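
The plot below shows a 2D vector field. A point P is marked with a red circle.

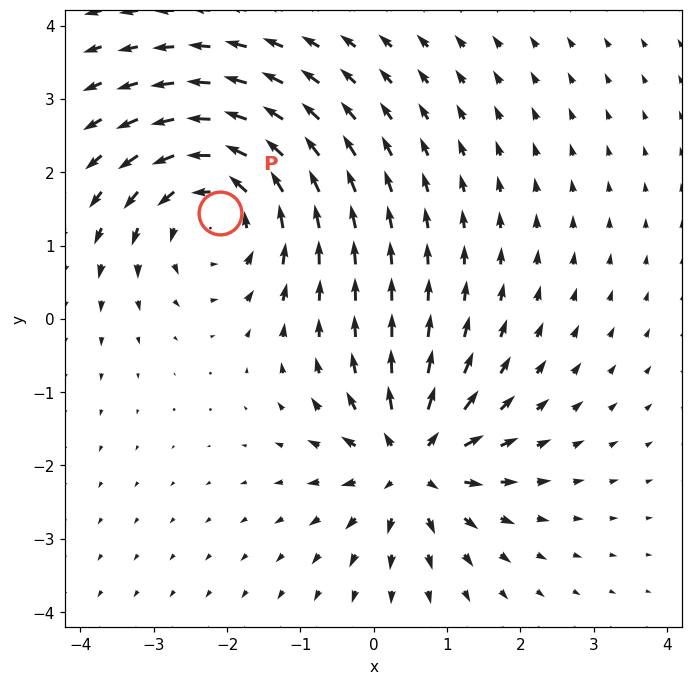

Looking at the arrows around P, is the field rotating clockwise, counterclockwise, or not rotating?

counterclockwise

Near P at (-2.1, 1.4) the arrows circulate counterclockwise. The curl (z-component) there is about +4; positive curl means counterclockwise rotation.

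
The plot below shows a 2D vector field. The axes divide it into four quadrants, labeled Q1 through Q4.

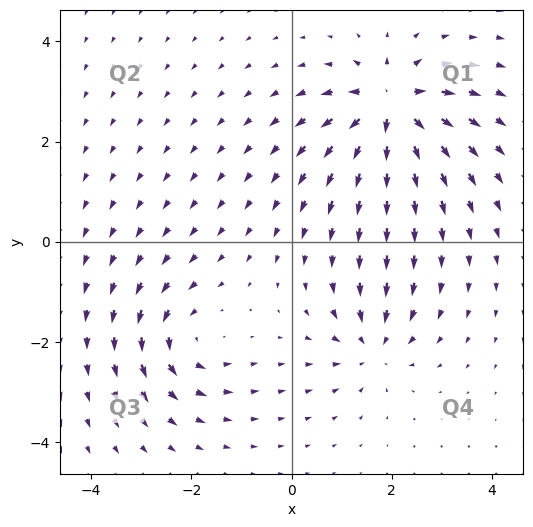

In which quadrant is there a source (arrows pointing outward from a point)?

The source sits at approximately (2.0, 2.7), which lies in quadrant Q1. The divergence there is about +7, positive as expected for a source.

Q1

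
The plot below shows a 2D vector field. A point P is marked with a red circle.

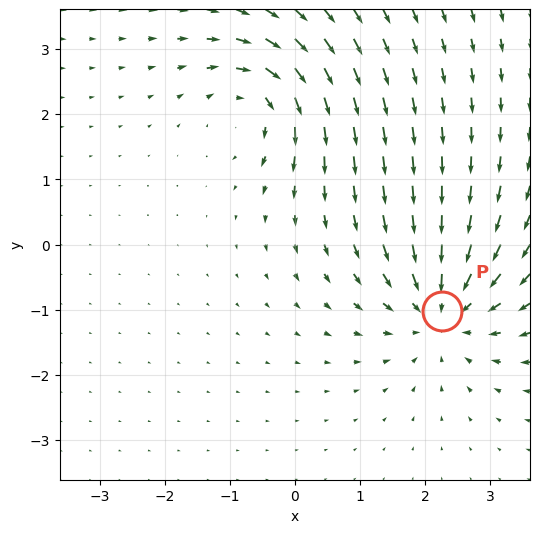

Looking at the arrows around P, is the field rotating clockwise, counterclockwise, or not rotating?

Near P at (2.3, -1.0) the arrows show no circulation. The curl there is ≈0.

not rotating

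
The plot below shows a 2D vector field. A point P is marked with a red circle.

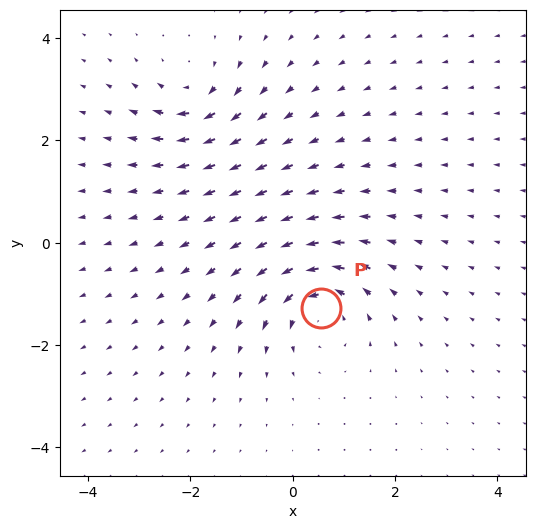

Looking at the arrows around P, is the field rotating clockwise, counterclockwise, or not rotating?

Near P at (0.5, -1.3) the arrows circulate counterclockwise. The curl (z-component) there is about +5; positive curl means counterclockwise rotation.

counterclockwise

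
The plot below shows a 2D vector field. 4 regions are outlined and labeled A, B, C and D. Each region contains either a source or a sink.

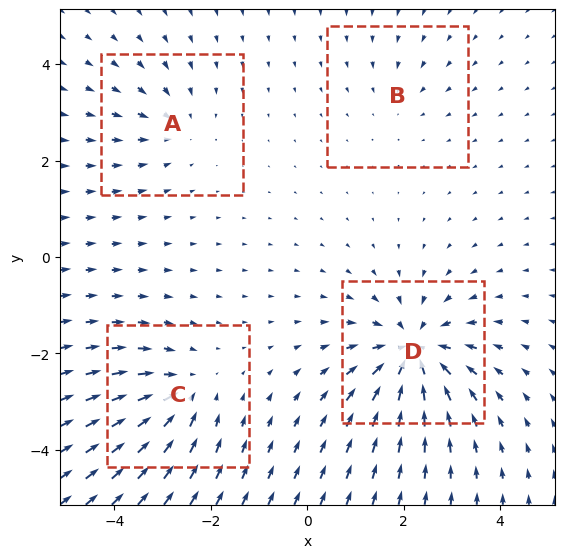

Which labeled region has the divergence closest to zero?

Divergence at each region's feature centre — A: about -3, B: about -2, C: about -5, D: about -8. Region B is closest to zero.

B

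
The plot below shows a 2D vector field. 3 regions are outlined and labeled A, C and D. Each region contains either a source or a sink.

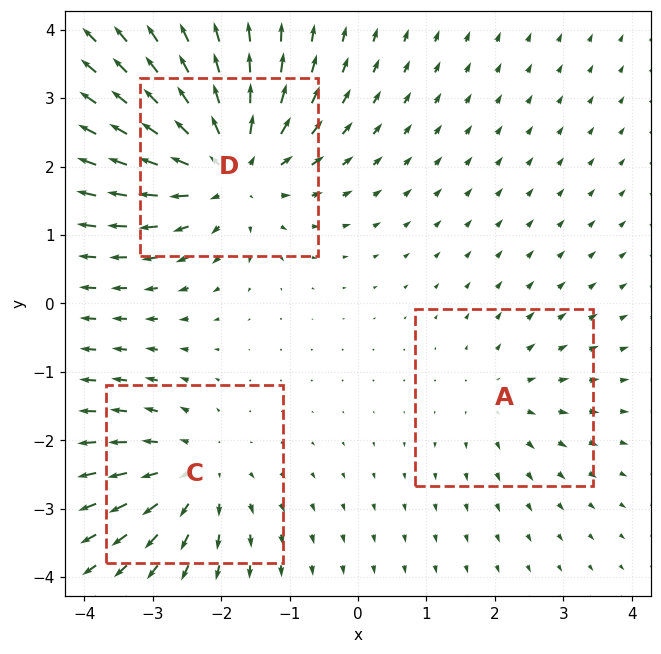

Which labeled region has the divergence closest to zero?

A

Divergence at each region's feature centre — A: about +2, C: about +3, D: about +5. Region A is closest to zero.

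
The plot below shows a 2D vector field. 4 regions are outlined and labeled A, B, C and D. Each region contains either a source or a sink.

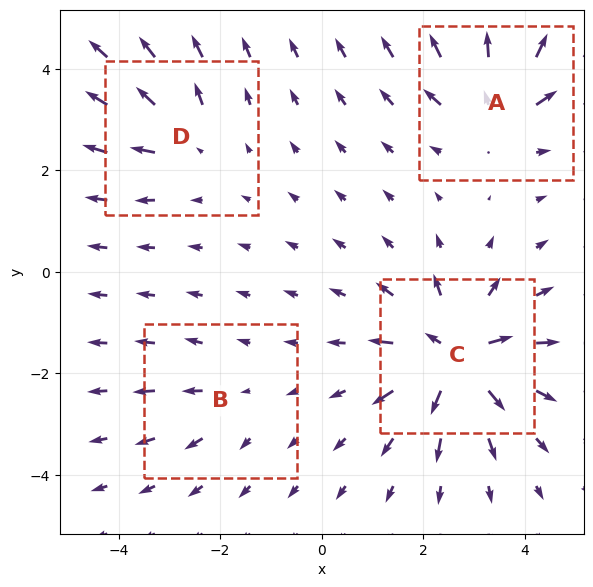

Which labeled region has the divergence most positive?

Divergence at each region's feature centre — A: about +6, B: about +2, C: about +9, D: about +4. Region C is most positive.

C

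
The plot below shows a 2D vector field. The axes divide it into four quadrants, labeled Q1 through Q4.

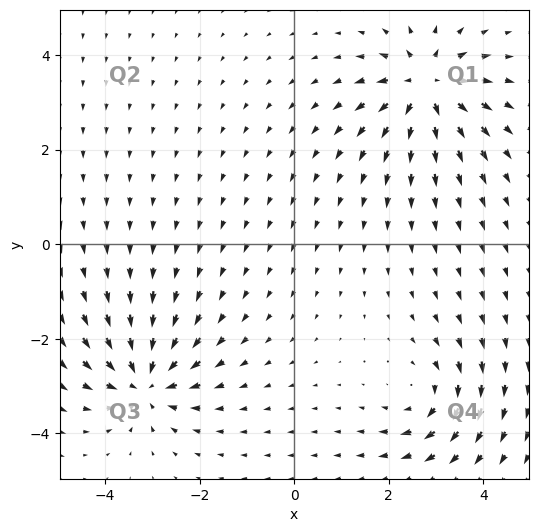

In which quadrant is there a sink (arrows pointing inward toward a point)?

The sink sits at approximately (-3.1, -2.9), which lies in quadrant Q3. The divergence there is about -6, negative as expected for a sink.

Q3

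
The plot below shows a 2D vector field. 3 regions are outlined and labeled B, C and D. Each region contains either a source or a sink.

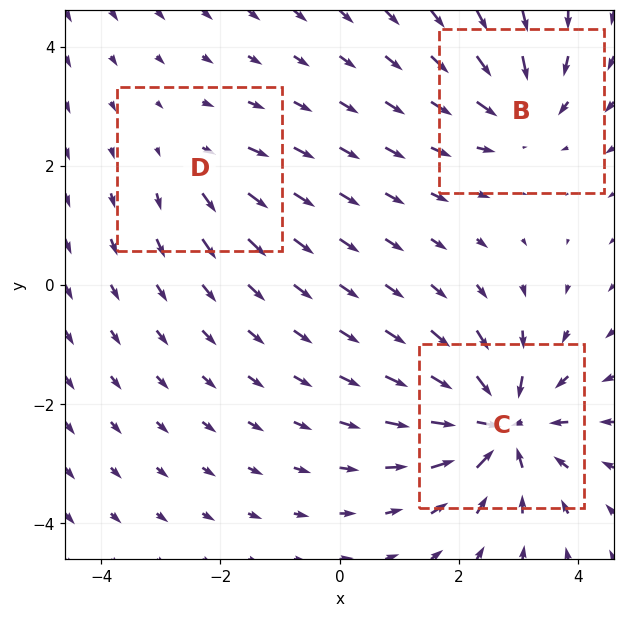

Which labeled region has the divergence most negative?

C

Divergence at each region's feature centre — B: about -4, C: about -6, D: about +2. Region C is most negative.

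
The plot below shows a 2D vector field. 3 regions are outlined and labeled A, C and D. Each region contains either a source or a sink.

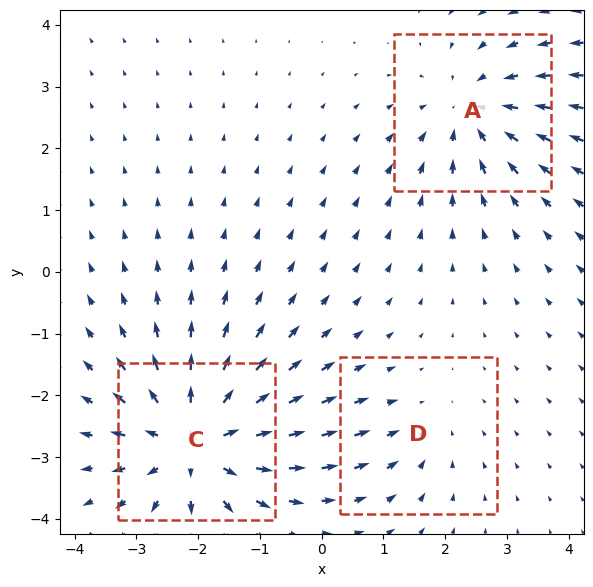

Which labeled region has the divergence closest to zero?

D

Divergence at each region's feature centre — A: about -3, C: about +5, D: about -2. Region D is closest to zero.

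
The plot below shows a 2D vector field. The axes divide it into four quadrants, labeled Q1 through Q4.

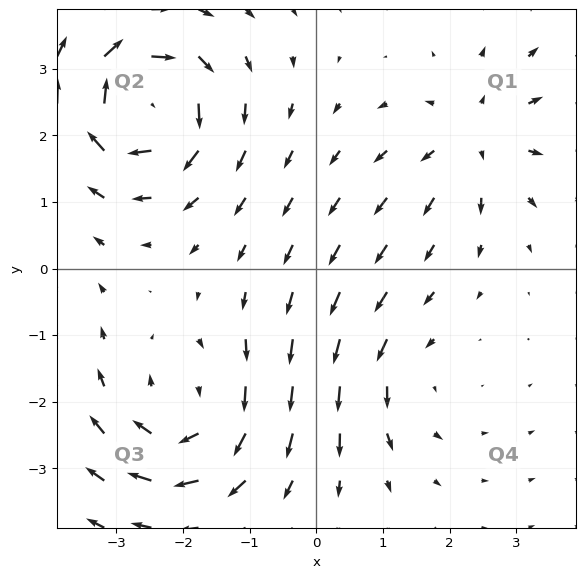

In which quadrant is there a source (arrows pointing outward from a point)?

Q1

The source sits at approximately (2.4, 2.0), which lies in quadrant Q1. The divergence there is about +3, positive as expected for a source.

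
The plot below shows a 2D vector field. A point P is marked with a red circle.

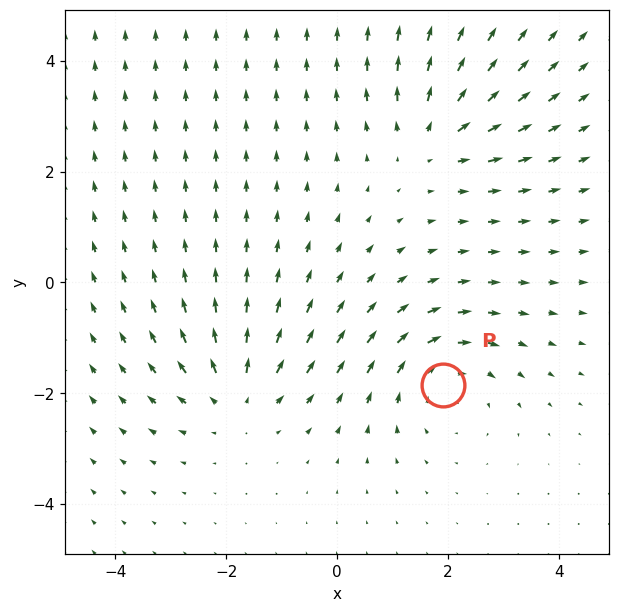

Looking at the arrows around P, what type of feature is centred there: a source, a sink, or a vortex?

At P (1.9, -1.8) the arrows circulate clockwise. Divergence ≈0, curl about -3 — near-zero divergence with nonzero curl is a vortex.

vortex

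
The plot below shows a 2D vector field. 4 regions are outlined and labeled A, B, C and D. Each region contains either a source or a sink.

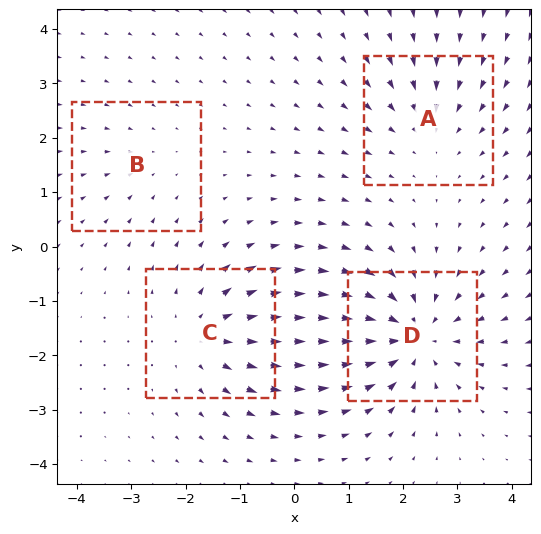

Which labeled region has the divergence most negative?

D

Divergence at each region's feature centre — A: about -3, B: about -2, C: about +4, D: about -6. Region D is most negative.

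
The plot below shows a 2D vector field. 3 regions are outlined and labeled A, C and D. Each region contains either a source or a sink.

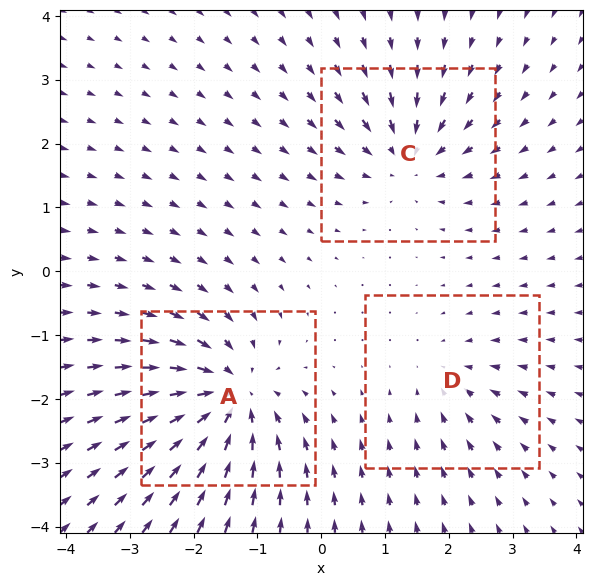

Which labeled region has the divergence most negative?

A

Divergence at each region's feature centre — A: about -6, C: about -4, D: about -2. Region A is most negative.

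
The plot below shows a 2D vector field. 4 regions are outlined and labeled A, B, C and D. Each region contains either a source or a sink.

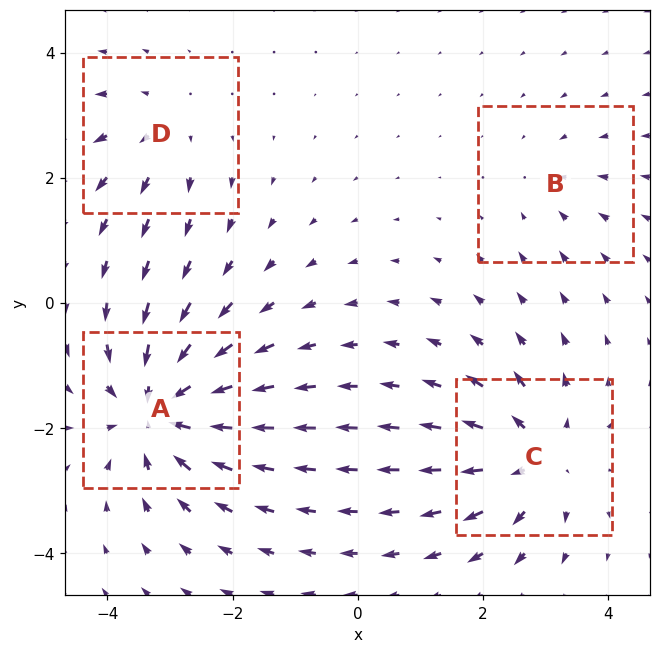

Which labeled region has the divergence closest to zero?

Divergence at each region's feature centre — A: about -7, B: about -2, C: about +5, D: about +3. Region B is closest to zero.

B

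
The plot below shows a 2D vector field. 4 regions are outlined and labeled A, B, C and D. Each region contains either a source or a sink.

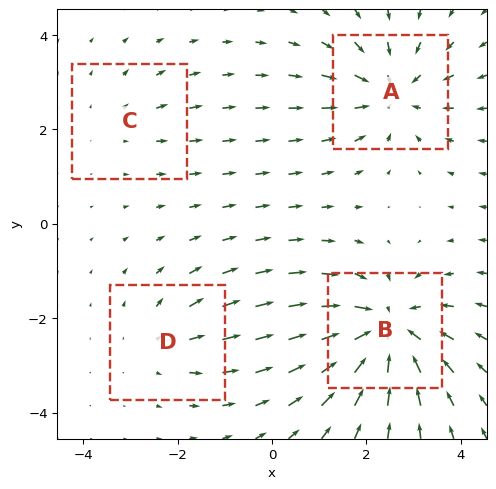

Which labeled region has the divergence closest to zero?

Divergence at each region's feature centre — A: about -5, B: about -6, C: about +2, D: about +3. Region C is closest to zero.

C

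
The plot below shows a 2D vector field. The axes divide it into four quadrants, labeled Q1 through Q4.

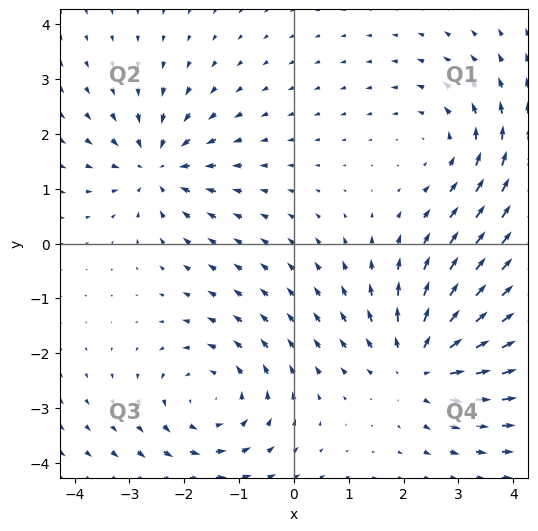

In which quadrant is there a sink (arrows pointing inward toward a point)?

Q2

The sink sits at approximately (-2.5, 1.4), which lies in quadrant Q2. The divergence there is about -4, negative as expected for a sink.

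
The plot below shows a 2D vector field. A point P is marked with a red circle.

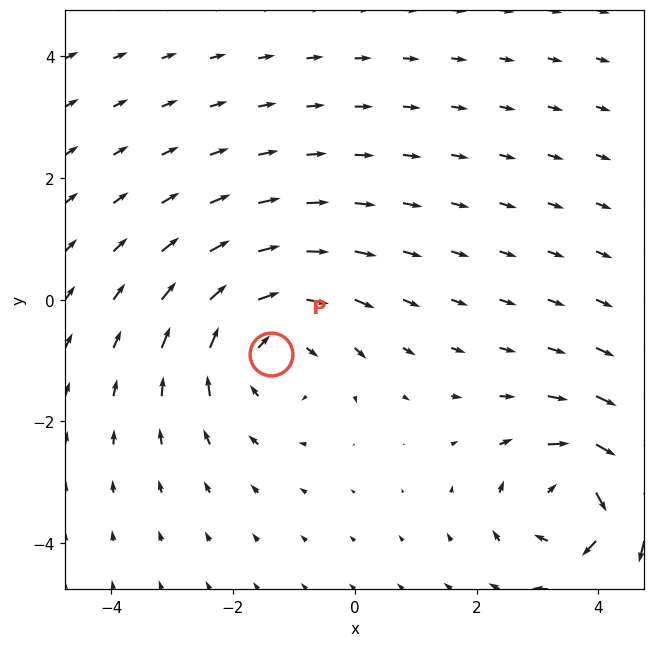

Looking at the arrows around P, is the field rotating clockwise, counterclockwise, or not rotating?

clockwise

Near P at (-1.4, -0.9) the arrows circulate clockwise. The curl (z-component) there is about -4; negative curl means clockwise rotation.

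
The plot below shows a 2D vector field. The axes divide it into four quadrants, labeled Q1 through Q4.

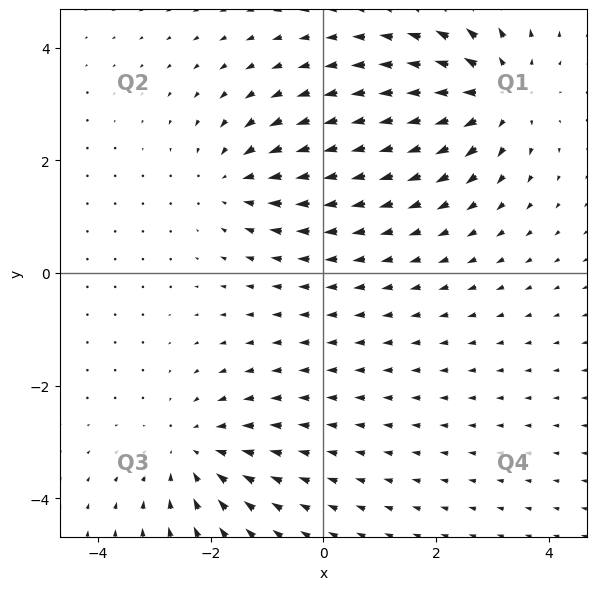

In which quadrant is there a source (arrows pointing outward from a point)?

The source sits at approximately (3.1, 3.2), which lies in quadrant Q1. The divergence there is about +5, positive as expected for a source.

Q1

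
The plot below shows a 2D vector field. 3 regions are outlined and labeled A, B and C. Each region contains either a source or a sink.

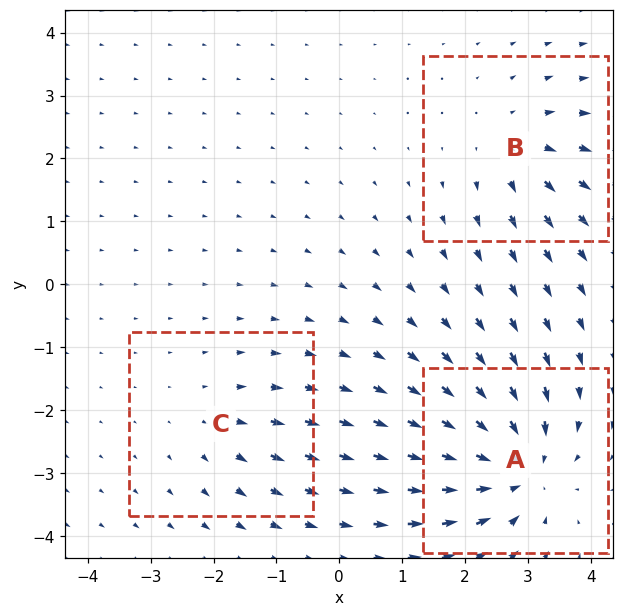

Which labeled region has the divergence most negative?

Divergence at each region's feature centre — A: about -6, B: about +3, C: about +2. Region A is most negative.

A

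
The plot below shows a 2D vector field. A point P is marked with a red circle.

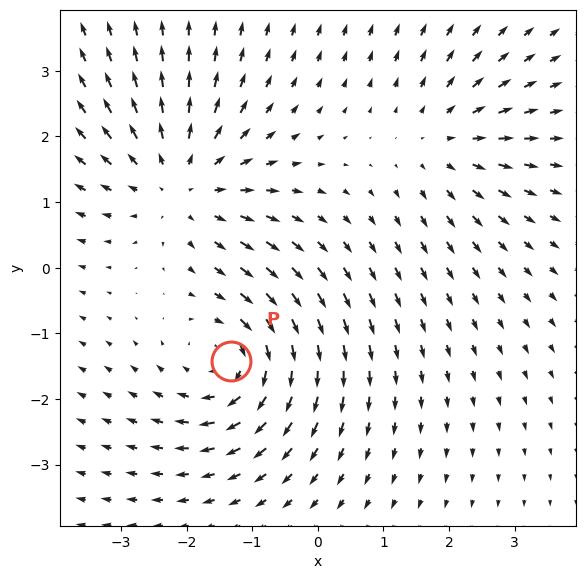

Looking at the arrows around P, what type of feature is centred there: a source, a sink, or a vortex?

vortex

At P (-1.3, -1.4) the arrows circulate clockwise. Divergence ≈0, curl about -5 — near-zero divergence with nonzero curl is a vortex.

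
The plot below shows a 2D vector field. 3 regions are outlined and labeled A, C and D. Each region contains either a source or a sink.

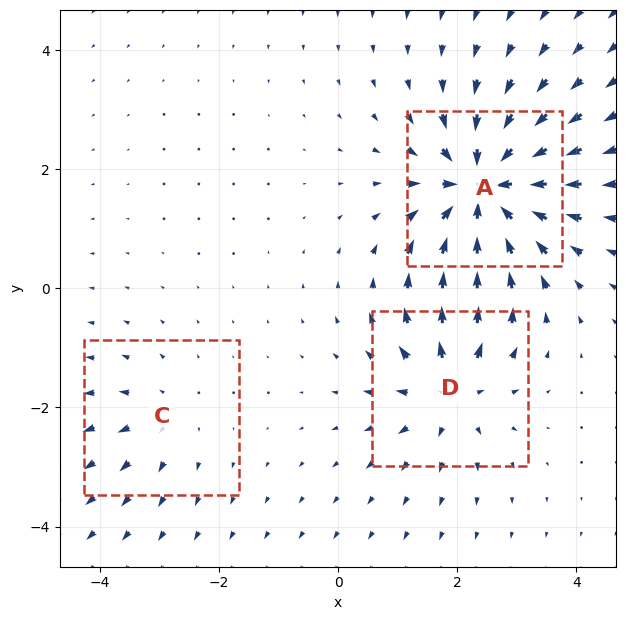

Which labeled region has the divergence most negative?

A

Divergence at each region's feature centre — A: about -7, C: about +2, D: about +4. Region A is most negative.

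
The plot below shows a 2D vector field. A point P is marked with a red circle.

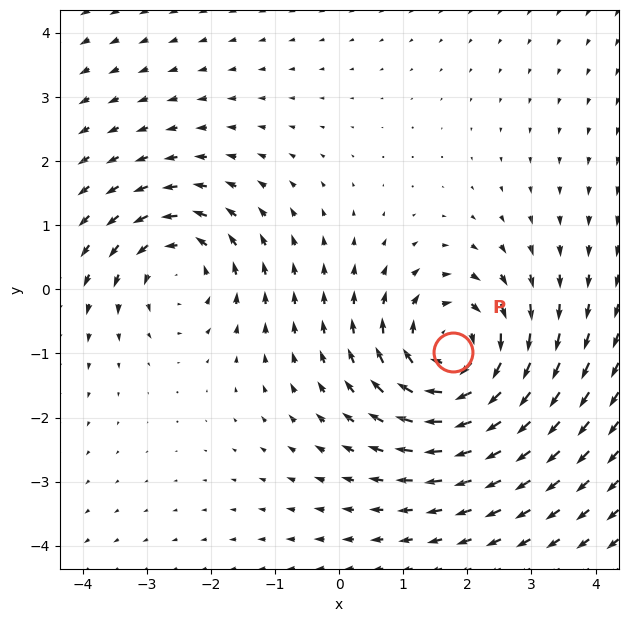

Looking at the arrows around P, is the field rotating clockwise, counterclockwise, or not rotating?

clockwise

Near P at (1.8, -1.0) the arrows circulate clockwise. The curl (z-component) there is about -4; negative curl means clockwise rotation.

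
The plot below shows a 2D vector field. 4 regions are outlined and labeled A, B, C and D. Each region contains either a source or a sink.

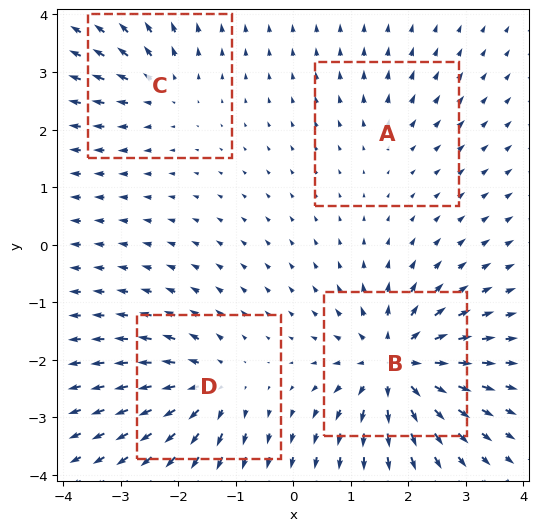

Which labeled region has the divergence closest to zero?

A

Divergence at each region's feature centre — A: about +3, B: about +9, C: about +4, D: about +6. Region A is closest to zero.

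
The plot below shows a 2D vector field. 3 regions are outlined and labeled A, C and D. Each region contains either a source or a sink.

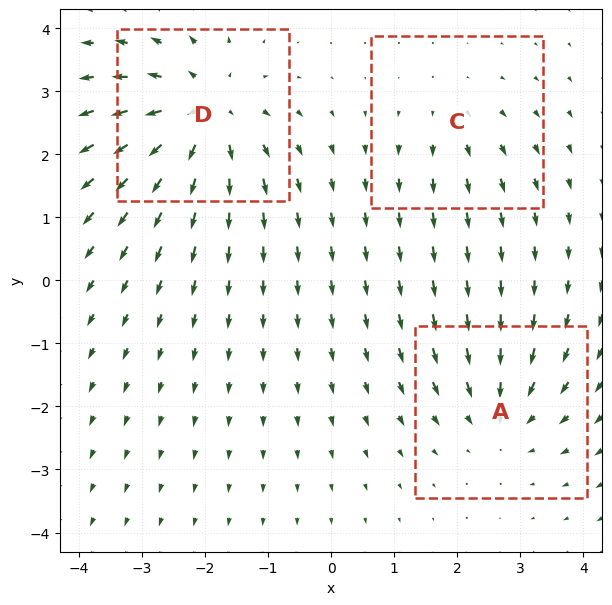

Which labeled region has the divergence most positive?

D

Divergence at each region's feature centre — A: about -3, C: about +2, D: about +5. Region D is most positive.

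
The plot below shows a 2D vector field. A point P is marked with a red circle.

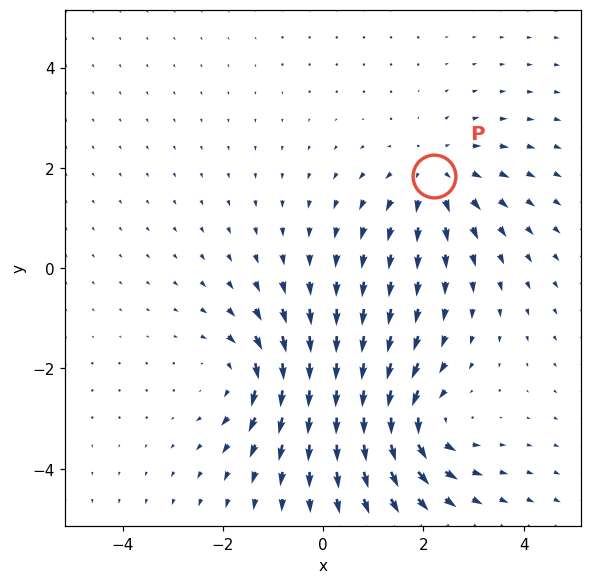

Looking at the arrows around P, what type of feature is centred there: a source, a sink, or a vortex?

At P (2.2, 1.8) the arrows spread outward. Divergence about +3, curl ≈0 — positive divergence with near-zero curl is a source.

source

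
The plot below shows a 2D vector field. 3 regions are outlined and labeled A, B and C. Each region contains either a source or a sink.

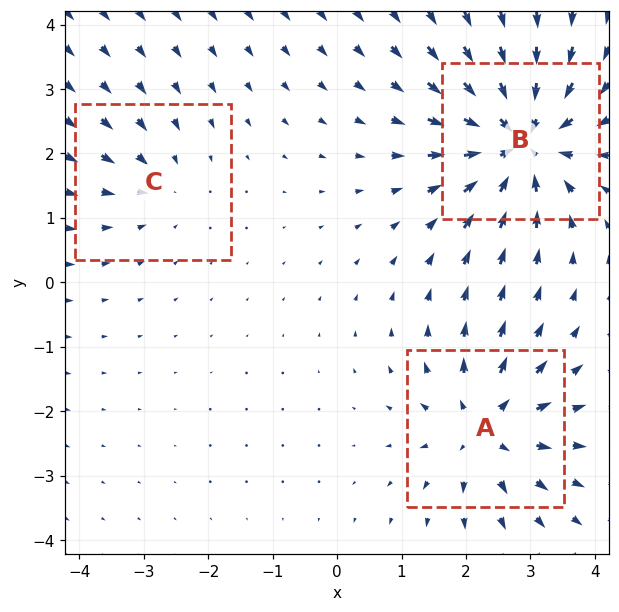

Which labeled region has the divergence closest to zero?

C

Divergence at each region's feature centre — A: about +4, B: about -6, C: about -2. Region C is closest to zero.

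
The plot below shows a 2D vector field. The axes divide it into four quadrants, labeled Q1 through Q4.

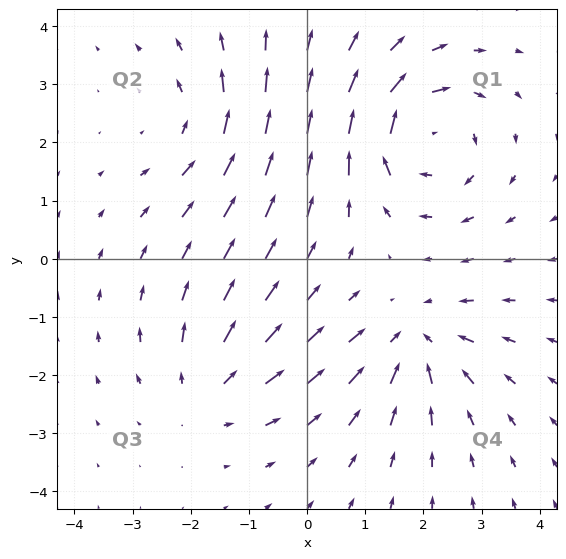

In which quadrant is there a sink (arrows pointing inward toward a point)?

Q4

The sink sits at approximately (1.9, -1.5), which lies in quadrant Q4. The divergence there is about -4, negative as expected for a sink.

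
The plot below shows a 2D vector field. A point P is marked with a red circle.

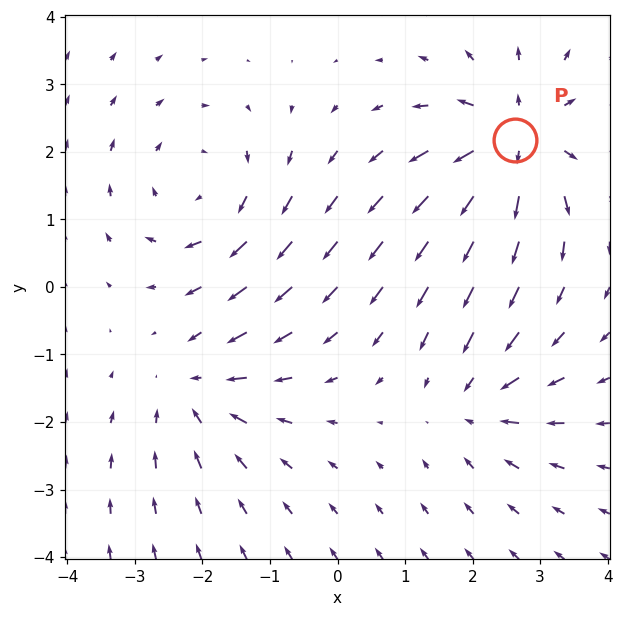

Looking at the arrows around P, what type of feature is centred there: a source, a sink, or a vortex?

source

At P (2.6, 2.2) the arrows spread outward. Divergence about +6, curl ≈0 — positive divergence with near-zero curl is a source.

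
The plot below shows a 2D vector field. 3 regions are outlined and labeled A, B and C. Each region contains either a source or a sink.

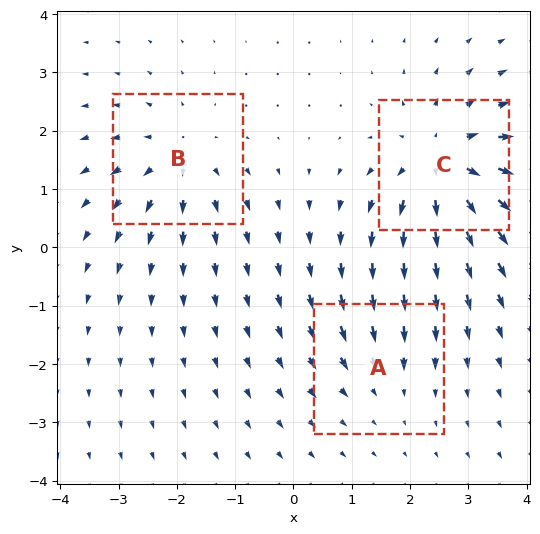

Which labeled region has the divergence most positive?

C

Divergence at each region's feature centre — A: about -2, B: about +3, C: about +5. Region C is most positive.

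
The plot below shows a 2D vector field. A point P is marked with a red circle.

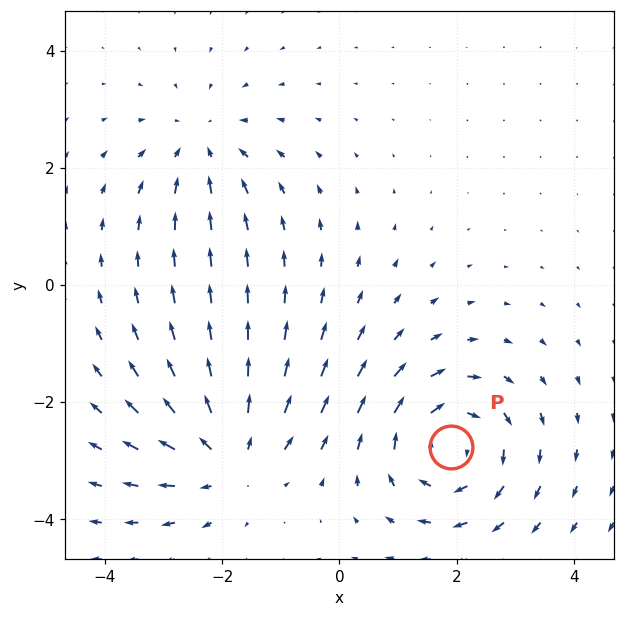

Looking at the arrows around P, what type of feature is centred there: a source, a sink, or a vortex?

At P (1.9, -2.8) the arrows circulate clockwise. Divergence ≈0, curl about -5 — near-zero divergence with nonzero curl is a vortex.

vortex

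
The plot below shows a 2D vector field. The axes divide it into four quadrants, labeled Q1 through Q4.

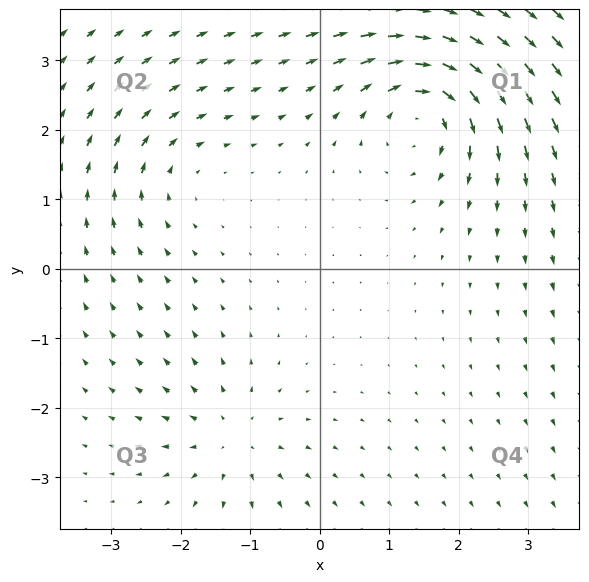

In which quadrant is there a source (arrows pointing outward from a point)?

Q3

The source sits at approximately (-1.3, -2.4), which lies in quadrant Q3. The divergence there is about +4, positive as expected for a source.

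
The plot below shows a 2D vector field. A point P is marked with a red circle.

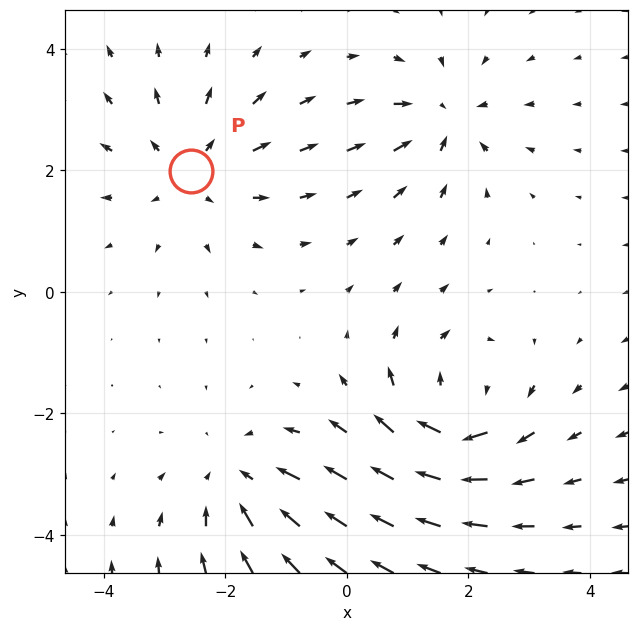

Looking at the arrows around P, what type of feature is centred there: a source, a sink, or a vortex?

source

At P (-2.6, 2.0) the arrows spread outward. Divergence about +3, curl ≈0 — positive divergence with near-zero curl is a source.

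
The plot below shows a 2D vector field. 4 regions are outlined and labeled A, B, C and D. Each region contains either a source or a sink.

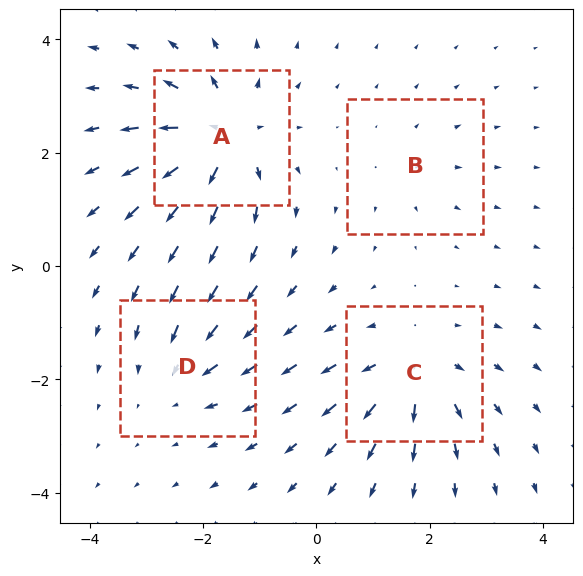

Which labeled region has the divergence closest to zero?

Divergence at each region's feature centre — A: about +8, B: about +2, C: about +6, D: about -4. Region B is closest to zero.

B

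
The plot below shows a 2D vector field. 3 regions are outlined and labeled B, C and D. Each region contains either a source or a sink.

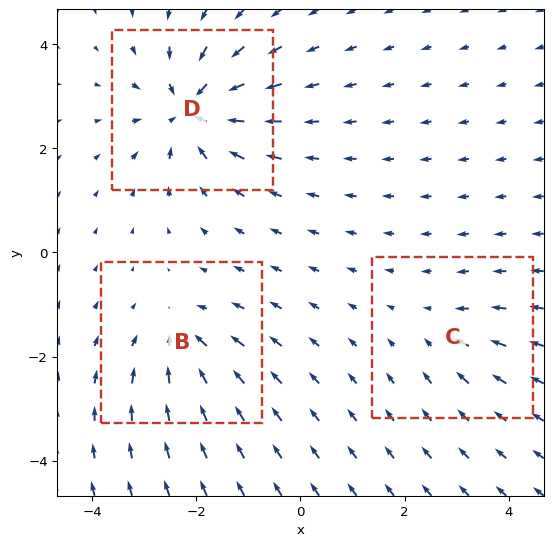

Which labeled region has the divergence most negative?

D

Divergence at each region's feature centre — B: about -4, C: about -2, D: about -6. Region D is most negative.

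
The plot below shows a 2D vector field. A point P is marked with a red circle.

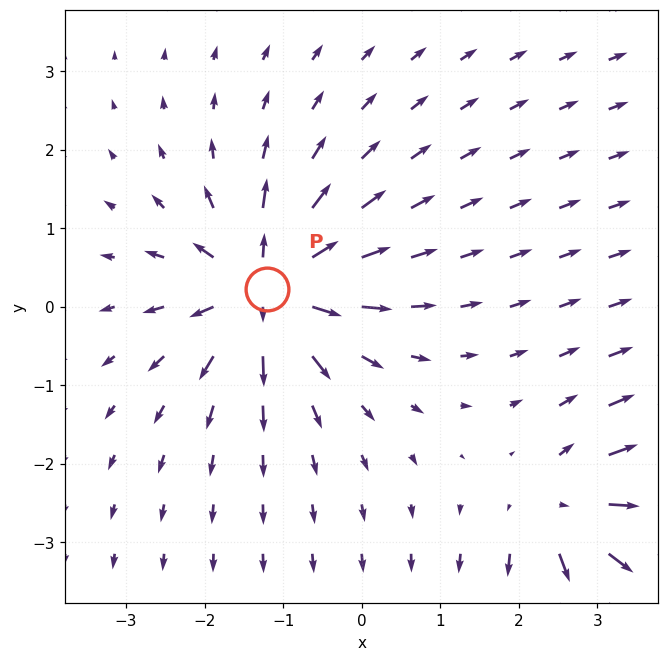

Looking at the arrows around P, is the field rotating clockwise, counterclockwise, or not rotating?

not rotating

Near P at (-1.2, 0.2) the arrows show no circulation. The curl there is ≈0.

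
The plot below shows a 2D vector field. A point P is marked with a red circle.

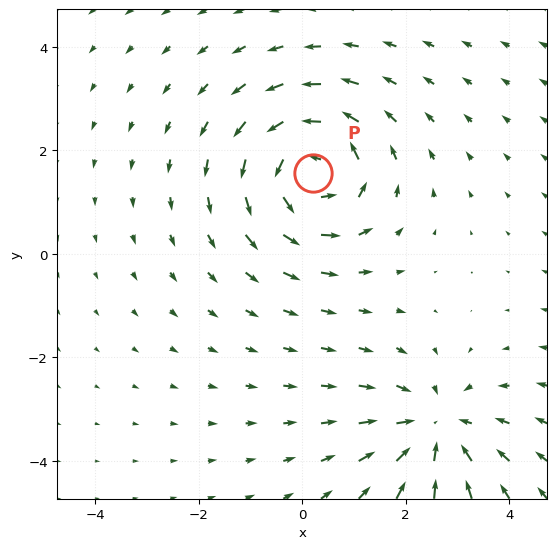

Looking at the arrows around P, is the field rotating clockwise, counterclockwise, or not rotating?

Near P at (0.2, 1.6) the arrows circulate counterclockwise. The curl (z-component) there is about +4; positive curl means counterclockwise rotation.

counterclockwise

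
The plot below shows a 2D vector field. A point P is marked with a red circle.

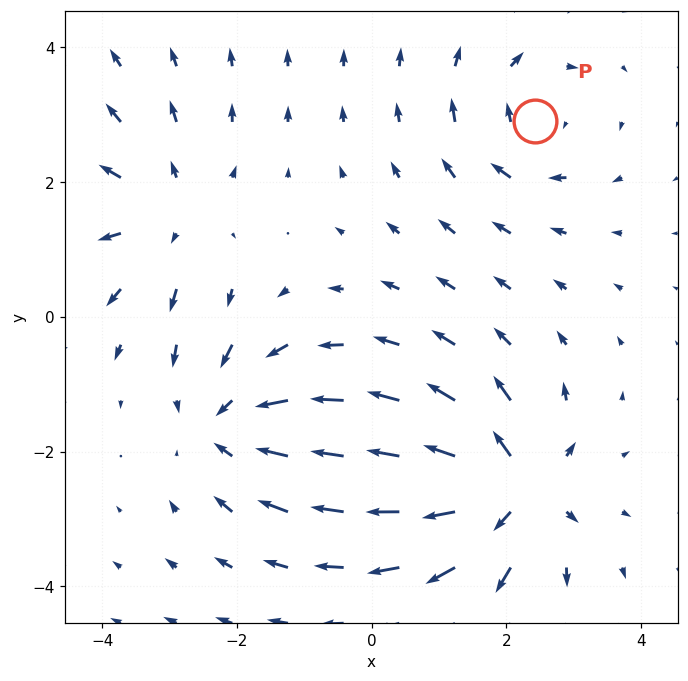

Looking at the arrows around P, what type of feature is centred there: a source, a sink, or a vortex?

vortex

At P (2.4, 2.9) the arrows circulate clockwise. Divergence ≈0, curl about -4 — near-zero divergence with nonzero curl is a vortex.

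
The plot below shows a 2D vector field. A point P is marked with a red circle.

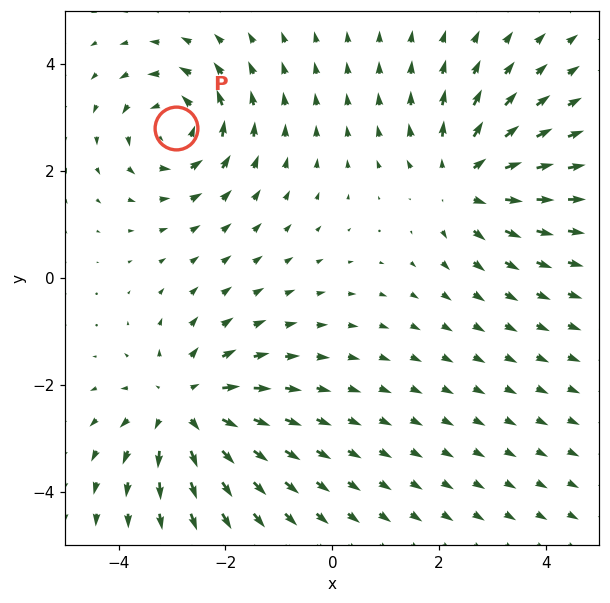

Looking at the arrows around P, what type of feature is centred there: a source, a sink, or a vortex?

At P (-2.9, 2.8) the arrows circulate counterclockwise. Divergence ≈0, curl about +4 — near-zero divergence with nonzero curl is a vortex.

vortex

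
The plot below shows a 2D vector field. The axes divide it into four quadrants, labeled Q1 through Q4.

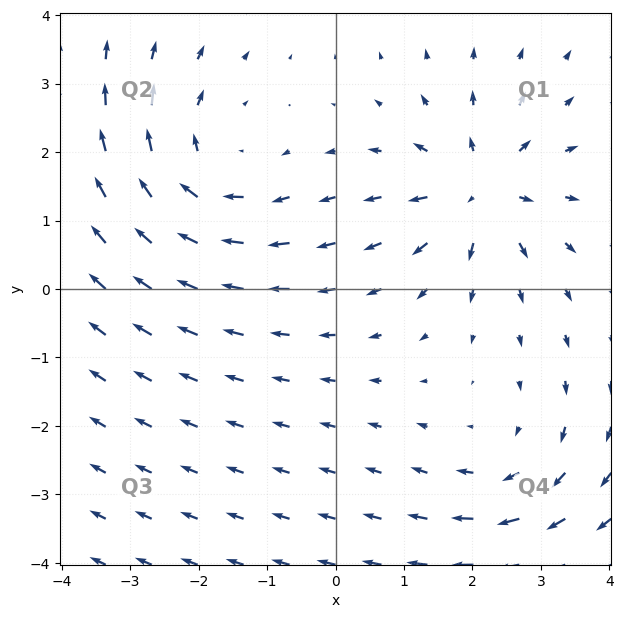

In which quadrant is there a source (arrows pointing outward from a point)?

Q1

The source sits at approximately (2.1, 1.4), which lies in quadrant Q1. The divergence there is about +5, positive as expected for a source.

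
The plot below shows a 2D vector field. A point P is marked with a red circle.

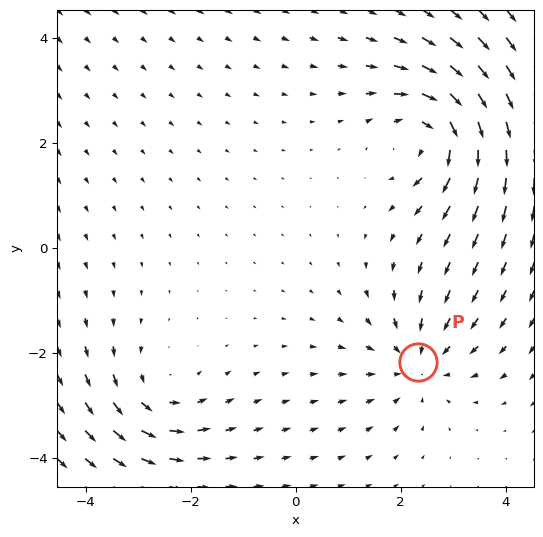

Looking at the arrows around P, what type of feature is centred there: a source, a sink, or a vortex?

At P (2.3, -2.2) the arrows converge inward. Divergence about -3, curl ≈0 — negative divergence with near-zero curl is a sink.

sink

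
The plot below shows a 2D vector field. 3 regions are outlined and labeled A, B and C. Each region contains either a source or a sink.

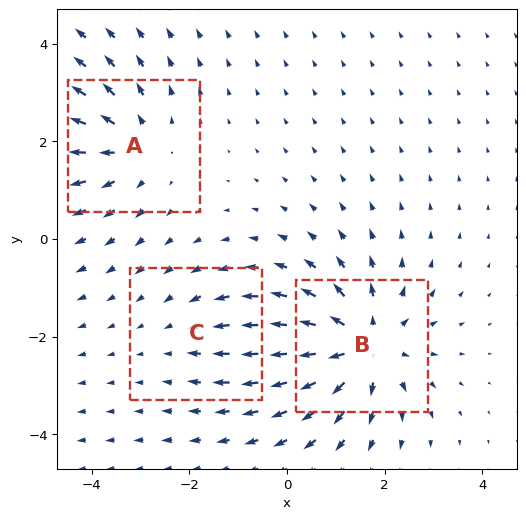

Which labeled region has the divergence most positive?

Divergence at each region's feature centre — A: about +3, B: about +5, C: about -2. Region B is most positive.

B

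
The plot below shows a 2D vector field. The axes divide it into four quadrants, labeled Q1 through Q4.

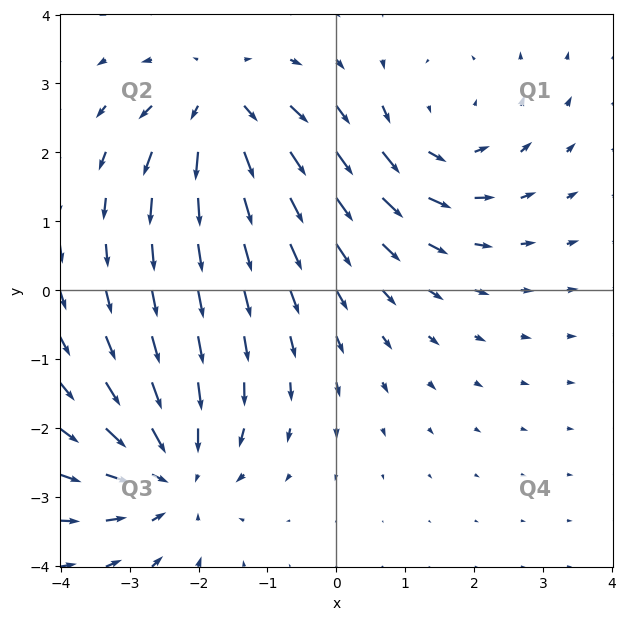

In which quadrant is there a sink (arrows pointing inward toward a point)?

Q3

The sink sits at approximately (-2.4, -2.7), which lies in quadrant Q3. The divergence there is about -4, negative as expected for a sink.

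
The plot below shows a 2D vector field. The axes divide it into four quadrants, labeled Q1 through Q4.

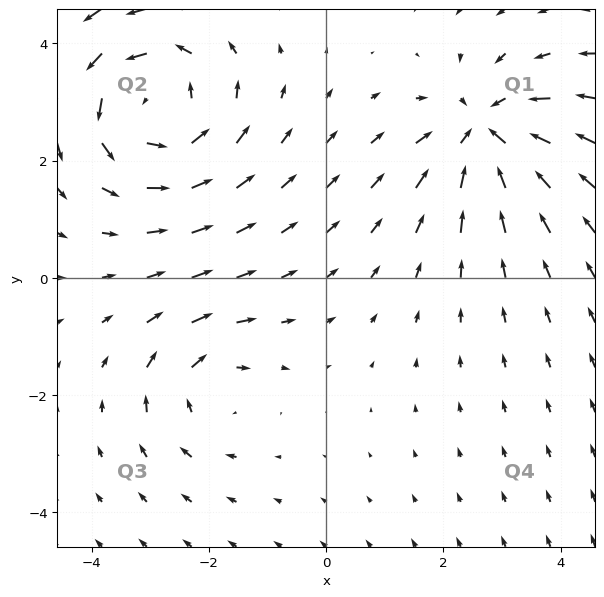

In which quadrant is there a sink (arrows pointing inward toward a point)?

Q1

The sink sits at approximately (2.7, 2.5), which lies in quadrant Q1. The divergence there is about -4, negative as expected for a sink.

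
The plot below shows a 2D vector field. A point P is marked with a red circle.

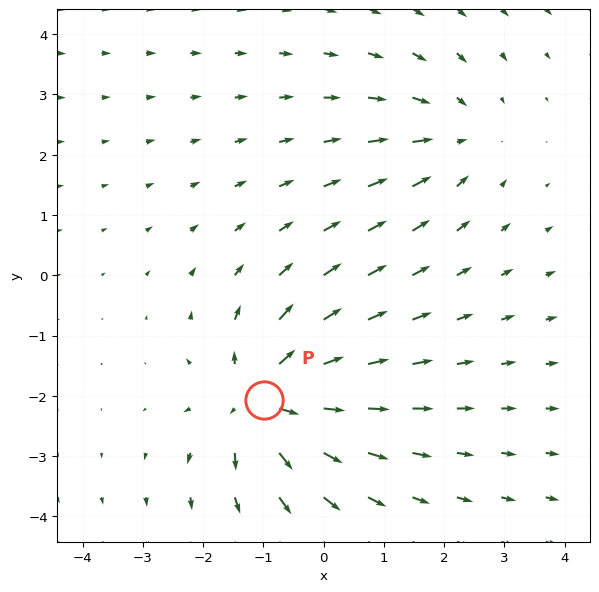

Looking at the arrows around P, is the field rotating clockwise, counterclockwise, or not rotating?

Near P at (-1.0, -2.1) the arrows show no circulation. The curl there is ≈0.

not rotating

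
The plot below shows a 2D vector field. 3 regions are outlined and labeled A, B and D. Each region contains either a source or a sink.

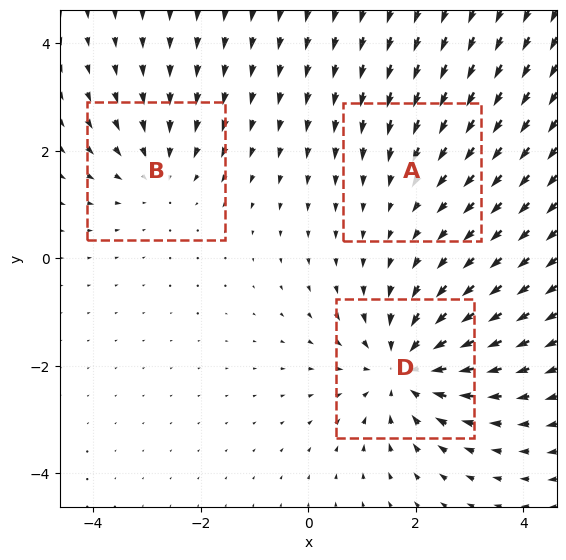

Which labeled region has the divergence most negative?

D

Divergence at each region's feature centre — A: about -2, B: about -3, D: about -5. Region D is most negative.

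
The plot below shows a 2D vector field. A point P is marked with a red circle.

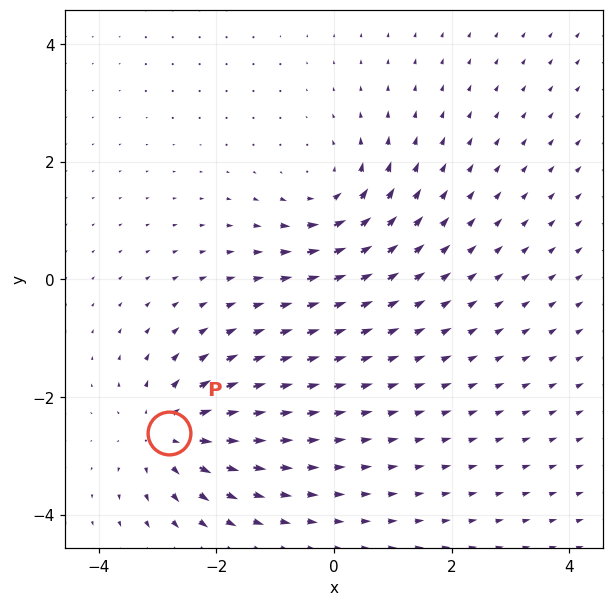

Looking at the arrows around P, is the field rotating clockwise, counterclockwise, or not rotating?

Near P at (-2.8, -2.6) the arrows show no circulation. The curl there is ≈0.

not rotating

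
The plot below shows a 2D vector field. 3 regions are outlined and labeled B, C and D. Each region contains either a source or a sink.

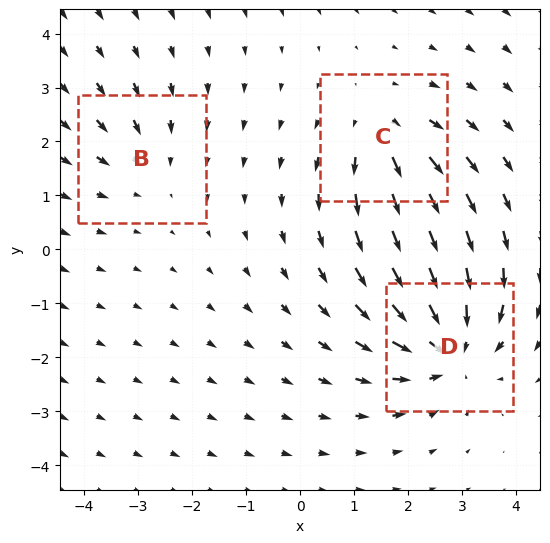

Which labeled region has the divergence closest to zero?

Divergence at each region's feature centre — B: about -2, C: about +3, D: about -5. Region B is closest to zero.

B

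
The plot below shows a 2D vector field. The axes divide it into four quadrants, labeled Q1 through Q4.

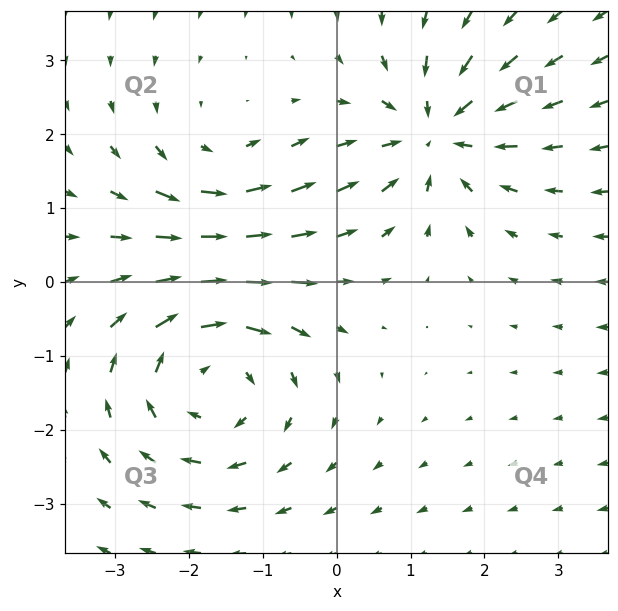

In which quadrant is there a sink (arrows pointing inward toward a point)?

Q1

The sink sits at approximately (1.3, 2.0), which lies in quadrant Q1. The divergence there is about -4, negative as expected for a sink.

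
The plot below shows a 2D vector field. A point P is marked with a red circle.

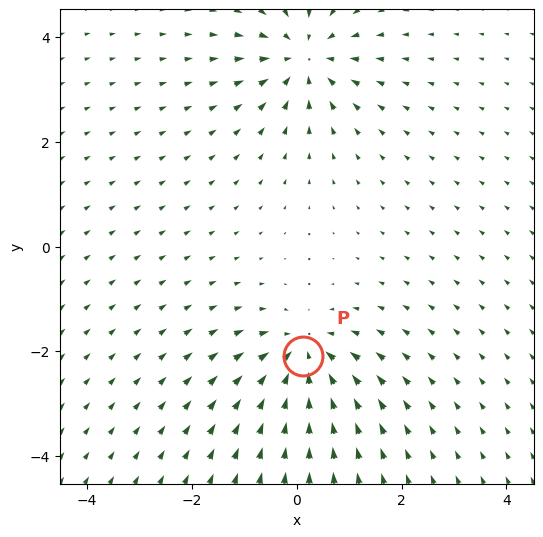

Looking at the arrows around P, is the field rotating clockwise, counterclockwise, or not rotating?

not rotating

Near P at (0.1, -2.1) the arrows show no circulation. The curl there is ≈0.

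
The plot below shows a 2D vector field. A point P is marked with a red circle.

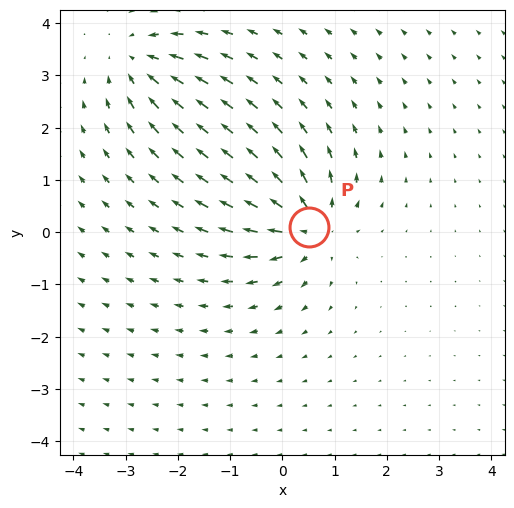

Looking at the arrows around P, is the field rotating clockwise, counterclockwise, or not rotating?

not rotating

Near P at (0.5, 0.1) the arrows show no circulation. The curl there is ≈0.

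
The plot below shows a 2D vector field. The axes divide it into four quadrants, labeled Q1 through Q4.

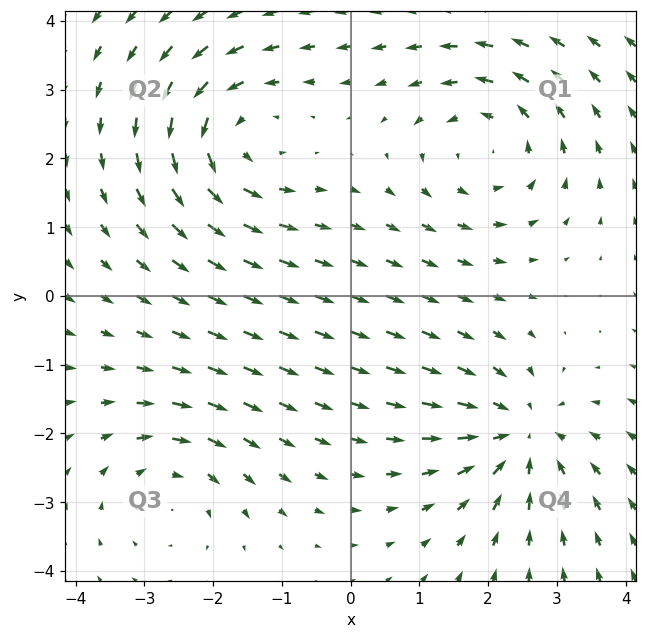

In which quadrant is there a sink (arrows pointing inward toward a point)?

Q4

The sink sits at approximately (2.5, -2.0), which lies in quadrant Q4. The divergence there is about -5, negative as expected for a sink.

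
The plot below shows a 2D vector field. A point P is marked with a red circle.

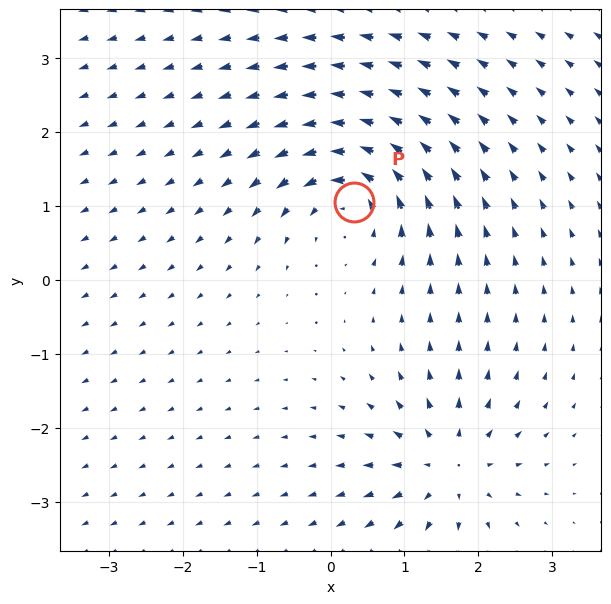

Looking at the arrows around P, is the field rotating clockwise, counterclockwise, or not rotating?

counterclockwise

Near P at (0.3, 1.0) the arrows circulate counterclockwise. The curl (z-component) there is about +4; positive curl means counterclockwise rotation.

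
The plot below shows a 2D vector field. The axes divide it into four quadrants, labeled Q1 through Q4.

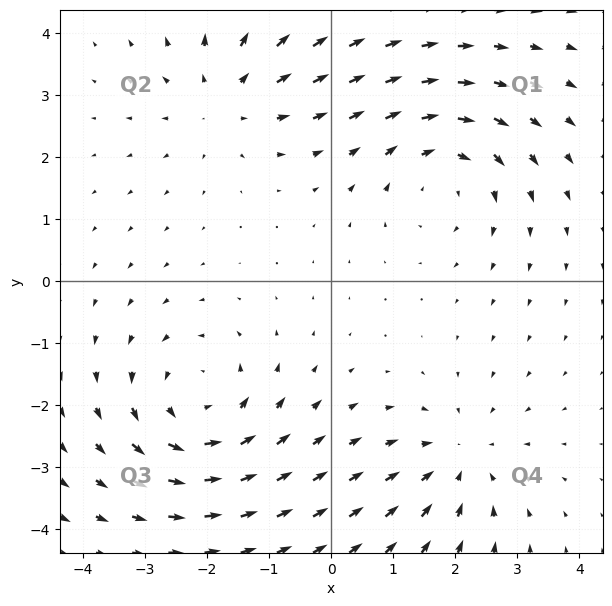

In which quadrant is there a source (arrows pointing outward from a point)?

Q2

The source sits at approximately (-1.7, 2.9), which lies in quadrant Q2. The divergence there is about +3, positive as expected for a source.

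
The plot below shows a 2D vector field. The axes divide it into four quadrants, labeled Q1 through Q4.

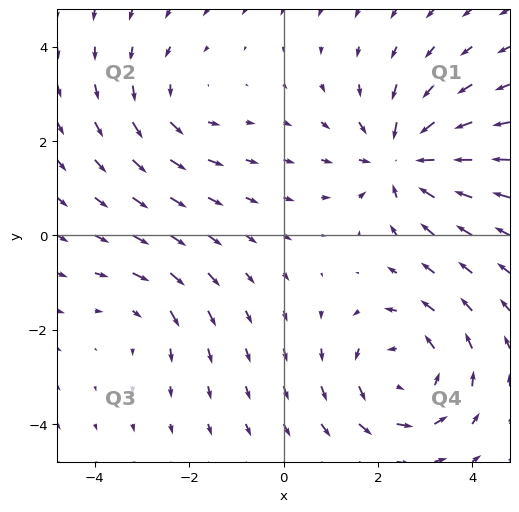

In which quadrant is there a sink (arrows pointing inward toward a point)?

Q1

The sink sits at approximately (2.5, 1.6), which lies in quadrant Q1. The divergence there is about -5, negative as expected for a sink.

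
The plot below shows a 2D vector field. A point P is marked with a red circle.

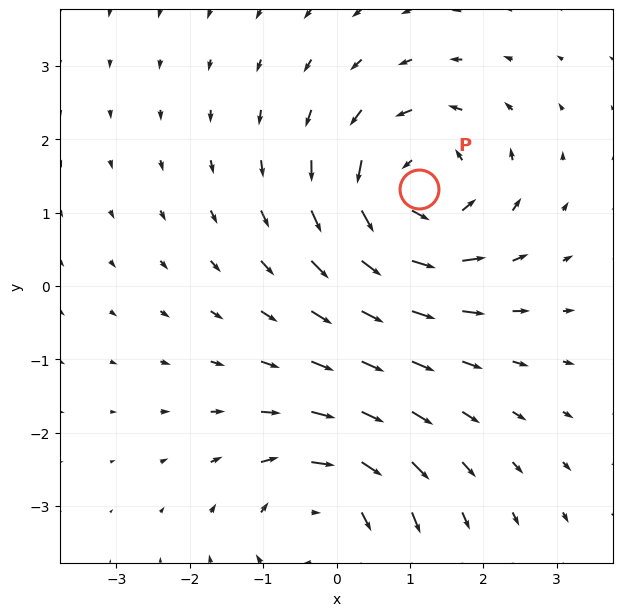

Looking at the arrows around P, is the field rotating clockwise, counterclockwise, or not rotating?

Near P at (1.1, 1.3) the arrows circulate counterclockwise. The curl (z-component) there is about +5; positive curl means counterclockwise rotation.

counterclockwise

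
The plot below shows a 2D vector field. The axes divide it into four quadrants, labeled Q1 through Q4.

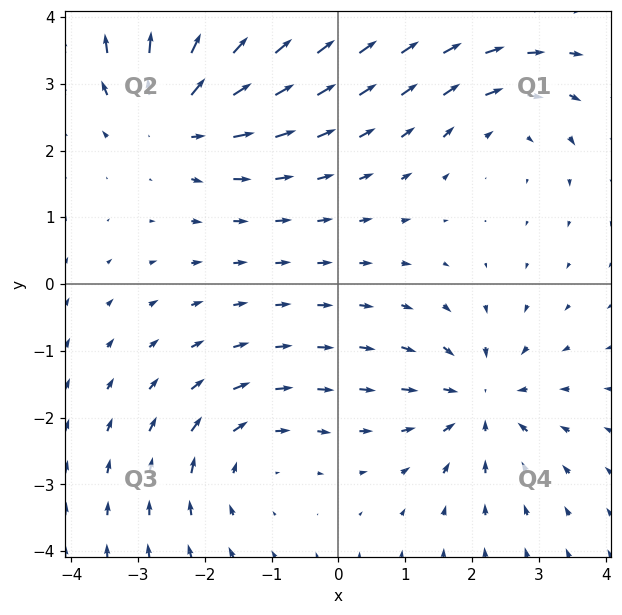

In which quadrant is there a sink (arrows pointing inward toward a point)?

Q4

The sink sits at approximately (2.1, -1.8), which lies in quadrant Q4. The divergence there is about -4, negative as expected for a sink.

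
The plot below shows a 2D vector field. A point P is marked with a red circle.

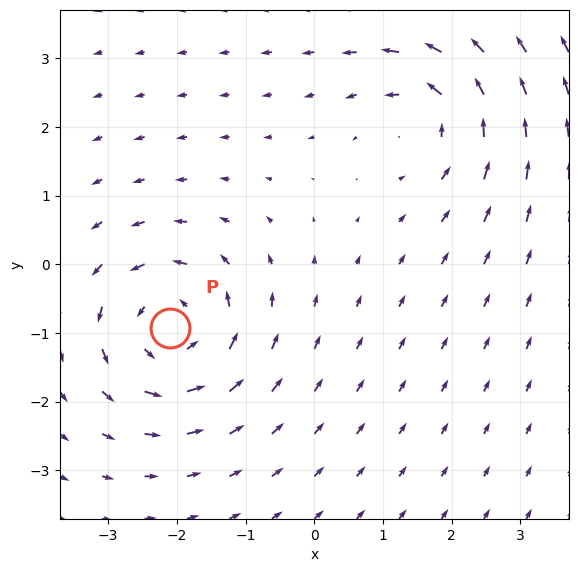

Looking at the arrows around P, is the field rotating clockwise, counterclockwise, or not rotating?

Near P at (-2.1, -0.9) the arrows circulate counterclockwise. The curl (z-component) there is about +4; positive curl means counterclockwise rotation.

counterclockwise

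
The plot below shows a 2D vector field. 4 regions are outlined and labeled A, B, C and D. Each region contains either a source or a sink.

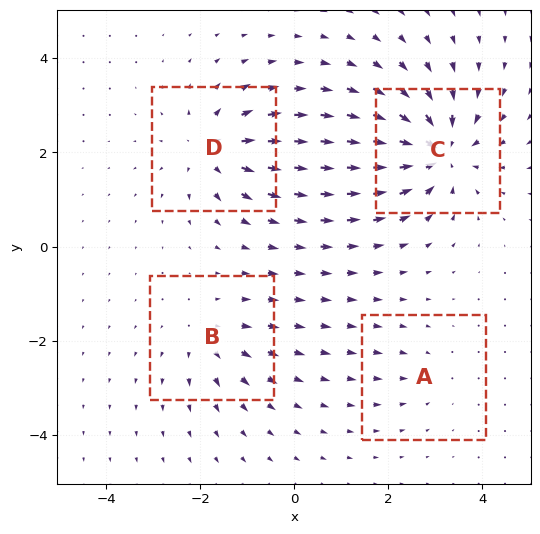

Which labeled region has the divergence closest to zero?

Divergence at each region's feature centre — A: about -2, B: about +4, C: about -8, D: about +6. Region A is closest to zero.

A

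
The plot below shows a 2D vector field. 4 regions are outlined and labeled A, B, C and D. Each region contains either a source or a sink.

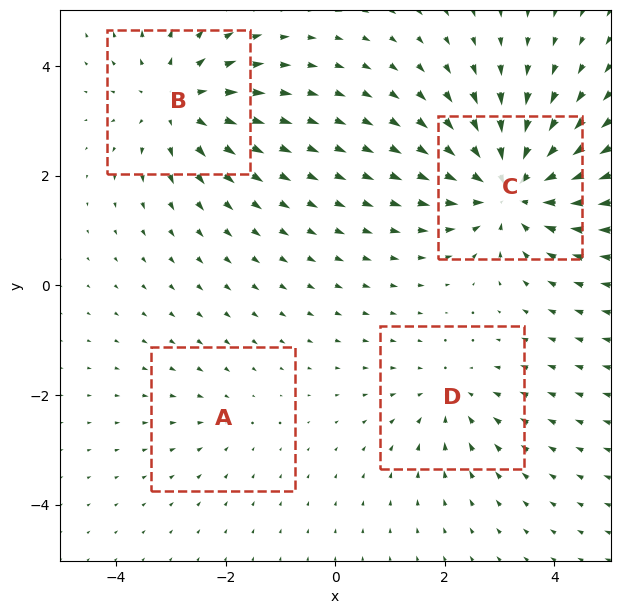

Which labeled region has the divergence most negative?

C

Divergence at each region's feature centre — A: about -2, B: about +5, C: about -7, D: about -3. Region C is most negative.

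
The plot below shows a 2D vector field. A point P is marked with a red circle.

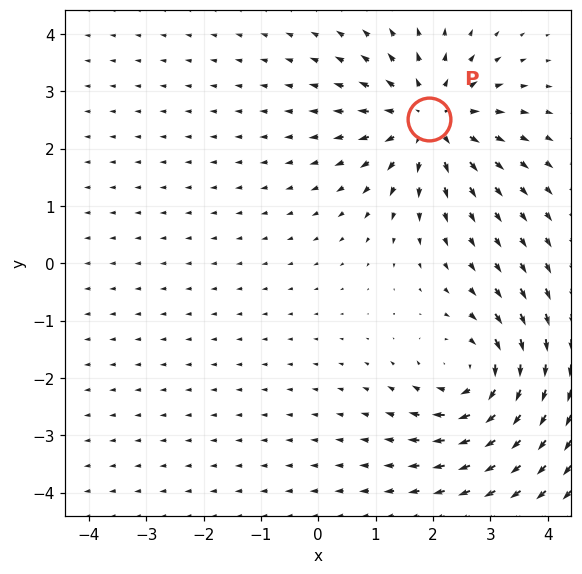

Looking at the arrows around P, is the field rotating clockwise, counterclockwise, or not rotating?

not rotating

Near P at (1.9, 2.5) the arrows show no circulation. The curl there is ≈0.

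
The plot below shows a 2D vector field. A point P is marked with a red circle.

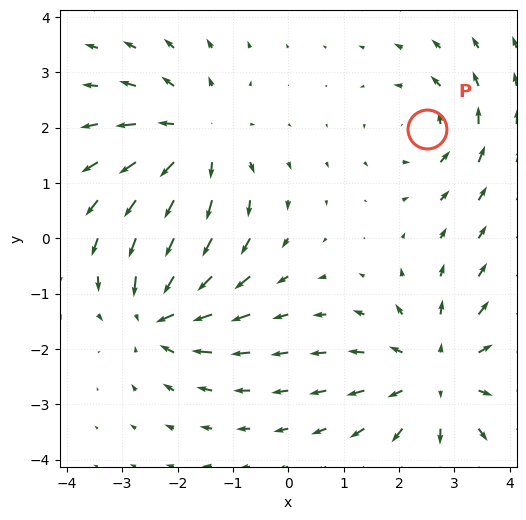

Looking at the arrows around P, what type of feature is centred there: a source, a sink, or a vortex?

vortex

At P (2.5, 2.0) the arrows circulate counterclockwise. Divergence ≈0, curl about +3 — near-zero divergence with nonzero curl is a vortex.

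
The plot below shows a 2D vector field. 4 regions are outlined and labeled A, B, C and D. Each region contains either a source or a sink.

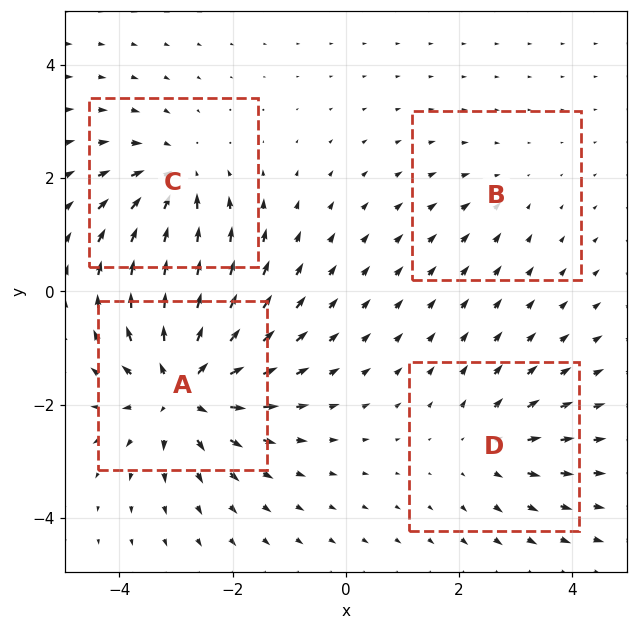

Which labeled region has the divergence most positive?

Divergence at each region's feature centre — A: about +8, B: about -2, C: about -5, D: about +3. Region A is most positive.

A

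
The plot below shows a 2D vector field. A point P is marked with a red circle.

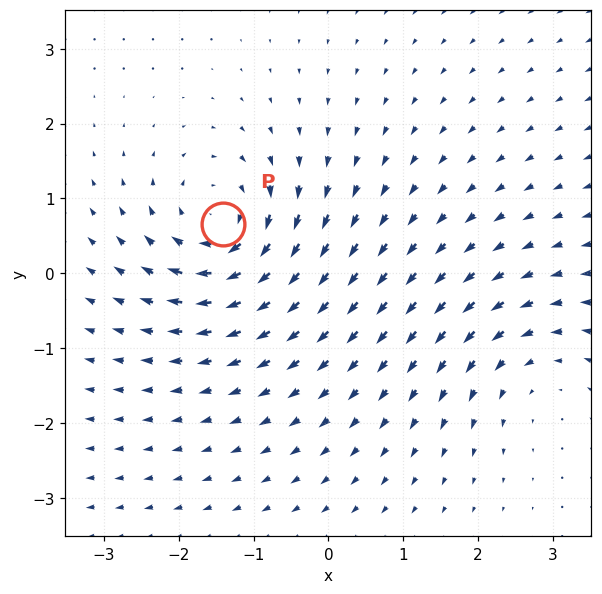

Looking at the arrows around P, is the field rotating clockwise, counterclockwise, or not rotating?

Near P at (-1.4, 0.7) the arrows circulate clockwise. The curl (z-component) there is about -6; negative curl means clockwise rotation.

clockwise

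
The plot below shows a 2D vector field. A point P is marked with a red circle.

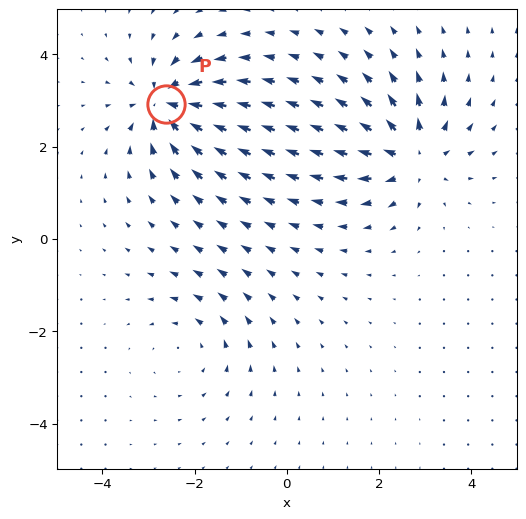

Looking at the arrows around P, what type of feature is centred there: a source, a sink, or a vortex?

At P (-2.6, 2.9) the arrows converge inward. Divergence about -7, curl ≈0 — negative divergence with near-zero curl is a sink.

sink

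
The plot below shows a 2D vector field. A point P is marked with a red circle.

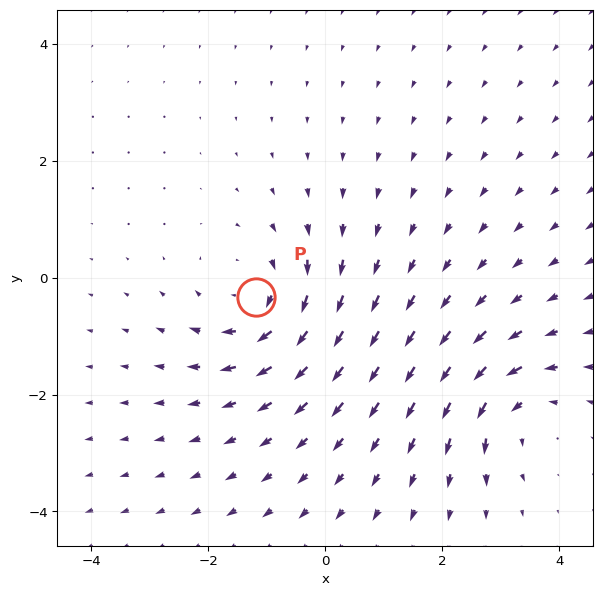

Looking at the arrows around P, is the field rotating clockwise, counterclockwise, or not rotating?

Near P at (-1.2, -0.3) the arrows circulate clockwise. The curl (z-component) there is about -4; negative curl means clockwise rotation.

clockwise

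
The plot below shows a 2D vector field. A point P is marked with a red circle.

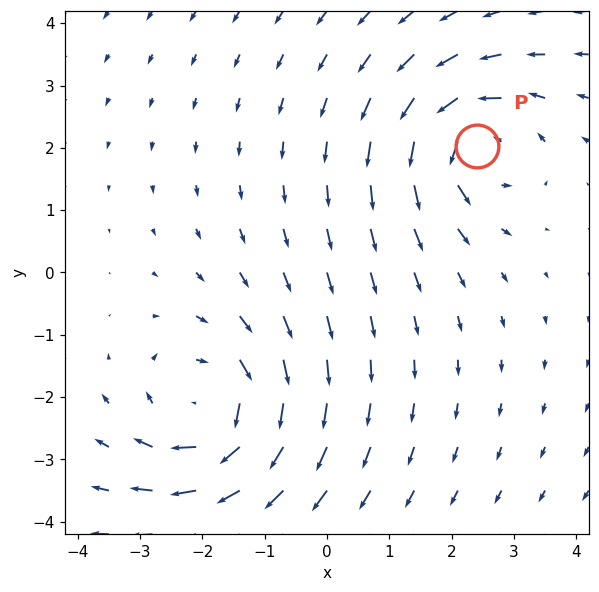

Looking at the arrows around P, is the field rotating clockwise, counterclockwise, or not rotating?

Near P at (2.4, 2.0) the arrows circulate counterclockwise. The curl (z-component) there is about +5; positive curl means counterclockwise rotation.

counterclockwise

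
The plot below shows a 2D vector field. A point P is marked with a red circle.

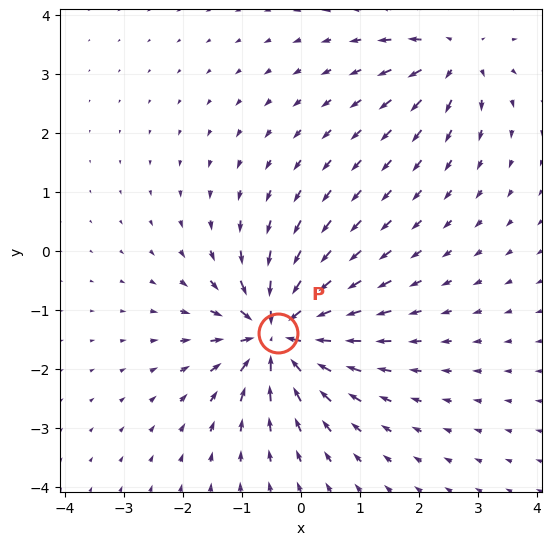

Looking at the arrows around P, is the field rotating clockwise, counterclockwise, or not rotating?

Near P at (-0.4, -1.4) the arrows show no circulation. The curl there is ≈0.

not rotating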